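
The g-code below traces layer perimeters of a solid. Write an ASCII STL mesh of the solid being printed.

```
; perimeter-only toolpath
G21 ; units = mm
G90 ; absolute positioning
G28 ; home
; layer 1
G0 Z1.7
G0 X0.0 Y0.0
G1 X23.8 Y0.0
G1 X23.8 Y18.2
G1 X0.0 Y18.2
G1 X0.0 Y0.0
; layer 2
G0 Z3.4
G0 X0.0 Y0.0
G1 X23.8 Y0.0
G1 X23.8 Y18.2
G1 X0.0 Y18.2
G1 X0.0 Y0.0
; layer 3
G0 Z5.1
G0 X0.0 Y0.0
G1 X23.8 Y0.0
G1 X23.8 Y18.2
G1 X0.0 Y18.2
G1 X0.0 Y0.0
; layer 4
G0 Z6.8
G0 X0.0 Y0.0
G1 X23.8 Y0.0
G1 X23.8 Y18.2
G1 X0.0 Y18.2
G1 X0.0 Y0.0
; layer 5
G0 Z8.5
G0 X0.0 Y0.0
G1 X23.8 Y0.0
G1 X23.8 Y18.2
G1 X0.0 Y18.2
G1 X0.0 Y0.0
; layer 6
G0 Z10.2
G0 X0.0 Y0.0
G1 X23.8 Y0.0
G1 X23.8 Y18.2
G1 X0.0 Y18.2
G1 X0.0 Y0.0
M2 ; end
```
solid part
  facet normal 0.0000 0.0000 -1.0000
    outer loop
      vertex 23.8 18.2 0.0
      vertex 23.8 0.0 0.0
      vertex 0.0 0.0 0.0
    endloop
  endfacet
  facet normal 0.0000 0.0000 -1.0000
    outer loop
      vertex 0.0 18.2 0.0
      vertex 23.8 18.2 0.0
      vertex 0.0 0.0 0.0
    endloop
  endfacet
  facet normal 0.0000 0.0000 1.0000
    outer loop
      vertex 0.0 0.0 10.2
      vertex 23.8 0.0 10.2
      vertex 23.8 18.2 10.2
    endloop
  endfacet
  facet normal 0.0000 0.0000 1.0000
    outer loop
      vertex 0.0 0.0 10.2
      vertex 23.8 18.2 10.2
      vertex 0.0 18.2 10.2
    endloop
  endfacet
  facet normal 0.0000 -1.0000 0.0000
    outer loop
      vertex 0.0 0.0 0.0
      vertex 23.8 0.0 0.0
      vertex 23.8 0.0 10.2
    endloop
  endfacet
  facet normal 0.0000 -1.0000 0.0000
    outer loop
      vertex 0.0 0.0 0.0
      vertex 23.8 0.0 10.2
      vertex 0.0 0.0 10.2
    endloop
  endfacet
  facet normal 0.0000 1.0000 0.0000
    outer loop
      vertex 23.8 18.2 10.2
      vertex 23.8 18.2 0.0
      vertex 0.0 18.2 0.0
    endloop
  endfacet
  facet normal 0.0000 1.0000 0.0000
    outer loop
      vertex 0.0 18.2 10.2
      vertex 23.8 18.2 10.2
      vertex 0.0 18.2 0.0
    endloop
  endfacet
  facet normal -1.0000 0.0000 0.0000
    outer loop
      vertex 0.0 18.2 10.2
      vertex 0.0 18.2 0.0
      vertex 0.0 0.0 0.0
    endloop
  endfacet
  facet normal -1.0000 0.0000 0.0000
    outer loop
      vertex 0.0 0.0 10.2
      vertex 0.0 18.2 10.2
      vertex 0.0 0.0 0.0
    endloop
  endfacet
  facet normal 1.0000 0.0000 0.0000
    outer loop
      vertex 23.8 0.0 0.0
      vertex 23.8 18.2 0.0
      vertex 23.8 18.2 10.2
    endloop
  endfacet
  facet normal 1.0000 0.0000 0.0000
    outer loop
      vertex 23.8 0.0 0.0
      vertex 23.8 18.2 10.2
      vertex 23.8 0.0 10.2
    endloop
  endfacet
endsolid part

The G0 Z moves step by Δz≈1.7 mm. Every layer's G1 loop is the same polygon, so the solid is a straight extrusion of it from z=0 to z≈10.2. Closing with flat bottom and top caps and triangulating gives 12 facets — a rectangular box, roughly 23.8 × 18.2 mm footprint and 10.2 mm tall.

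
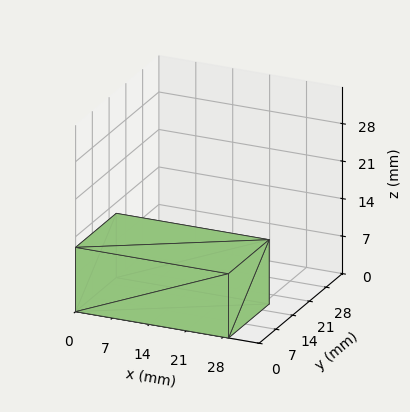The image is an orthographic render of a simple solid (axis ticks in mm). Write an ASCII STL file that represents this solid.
Reading the render: the shape is a rectangular box, roughly 29 × 17 mm footprint and 12 mm tall (dimensions read to the nearest mm from the axis ticks). For the STL, each face is triangulated and given an outward normal.

solid part
  facet normal 0.0000 0.0000 -1.0000
    outer loop
      vertex 29.0 17.0 0.0
      vertex 29.0 0.0 0.0
      vertex 0.0 0.0 0.0
    endloop
  endfacet
  facet normal 0.0000 0.0000 -1.0000
    outer loop
      vertex 0.0 17.0 0.0
      vertex 29.0 17.0 0.0
      vertex 0.0 0.0 0.0
    endloop
  endfacet
  facet normal 0.0000 0.0000 1.0000
    outer loop
      vertex 0.0 0.0 12.0
      vertex 29.0 0.0 12.0
      vertex 29.0 17.0 12.0
    endloop
  endfacet
  facet normal 0.0000 0.0000 1.0000
    outer loop
      vertex 0.0 0.0 12.0
      vertex 29.0 17.0 12.0
      vertex 0.0 17.0 12.0
    endloop
  endfacet
  facet normal 0.0000 -1.0000 0.0000
    outer loop
      vertex 0.0 0.0 0.0
      vertex 29.0 0.0 0.0
      vertex 29.0 0.0 12.0
    endloop
  endfacet
  facet normal 0.0000 -1.0000 0.0000
    outer loop
      vertex 0.0 0.0 0.0
      vertex 29.0 0.0 12.0
      vertex 0.0 0.0 12.0
    endloop
  endfacet
  facet normal 0.0000 1.0000 0.0000
    outer loop
      vertex 29.0 17.0 12.0
      vertex 29.0 17.0 0.0
      vertex 0.0 17.0 0.0
    endloop
  endfacet
  facet normal 0.0000 1.0000 0.0000
    outer loop
      vertex 0.0 17.0 12.0
      vertex 29.0 17.0 12.0
      vertex 0.0 17.0 0.0
    endloop
  endfacet
  facet normal -1.0000 0.0000 0.0000
    outer loop
      vertex 0.0 17.0 12.0
      vertex 0.0 17.0 0.0
      vertex 0.0 0.0 0.0
    endloop
  endfacet
  facet normal -1.0000 0.0000 0.0000
    outer loop
      vertex 0.0 0.0 12.0
      vertex 0.0 17.0 12.0
      vertex 0.0 0.0 0.0
    endloop
  endfacet
  facet normal 1.0000 0.0000 0.0000
    outer loop
      vertex 29.0 0.0 0.0
      vertex 29.0 17.0 0.0
      vertex 29.0 17.0 12.0
    endloop
  endfacet
  facet normal 1.0000 0.0000 0.0000
    outer loop
      vertex 29.0 0.0 0.0
      vertex 29.0 17.0 12.0
      vertex 29.0 0.0 12.0
    endloop
  endfacet
endsolid part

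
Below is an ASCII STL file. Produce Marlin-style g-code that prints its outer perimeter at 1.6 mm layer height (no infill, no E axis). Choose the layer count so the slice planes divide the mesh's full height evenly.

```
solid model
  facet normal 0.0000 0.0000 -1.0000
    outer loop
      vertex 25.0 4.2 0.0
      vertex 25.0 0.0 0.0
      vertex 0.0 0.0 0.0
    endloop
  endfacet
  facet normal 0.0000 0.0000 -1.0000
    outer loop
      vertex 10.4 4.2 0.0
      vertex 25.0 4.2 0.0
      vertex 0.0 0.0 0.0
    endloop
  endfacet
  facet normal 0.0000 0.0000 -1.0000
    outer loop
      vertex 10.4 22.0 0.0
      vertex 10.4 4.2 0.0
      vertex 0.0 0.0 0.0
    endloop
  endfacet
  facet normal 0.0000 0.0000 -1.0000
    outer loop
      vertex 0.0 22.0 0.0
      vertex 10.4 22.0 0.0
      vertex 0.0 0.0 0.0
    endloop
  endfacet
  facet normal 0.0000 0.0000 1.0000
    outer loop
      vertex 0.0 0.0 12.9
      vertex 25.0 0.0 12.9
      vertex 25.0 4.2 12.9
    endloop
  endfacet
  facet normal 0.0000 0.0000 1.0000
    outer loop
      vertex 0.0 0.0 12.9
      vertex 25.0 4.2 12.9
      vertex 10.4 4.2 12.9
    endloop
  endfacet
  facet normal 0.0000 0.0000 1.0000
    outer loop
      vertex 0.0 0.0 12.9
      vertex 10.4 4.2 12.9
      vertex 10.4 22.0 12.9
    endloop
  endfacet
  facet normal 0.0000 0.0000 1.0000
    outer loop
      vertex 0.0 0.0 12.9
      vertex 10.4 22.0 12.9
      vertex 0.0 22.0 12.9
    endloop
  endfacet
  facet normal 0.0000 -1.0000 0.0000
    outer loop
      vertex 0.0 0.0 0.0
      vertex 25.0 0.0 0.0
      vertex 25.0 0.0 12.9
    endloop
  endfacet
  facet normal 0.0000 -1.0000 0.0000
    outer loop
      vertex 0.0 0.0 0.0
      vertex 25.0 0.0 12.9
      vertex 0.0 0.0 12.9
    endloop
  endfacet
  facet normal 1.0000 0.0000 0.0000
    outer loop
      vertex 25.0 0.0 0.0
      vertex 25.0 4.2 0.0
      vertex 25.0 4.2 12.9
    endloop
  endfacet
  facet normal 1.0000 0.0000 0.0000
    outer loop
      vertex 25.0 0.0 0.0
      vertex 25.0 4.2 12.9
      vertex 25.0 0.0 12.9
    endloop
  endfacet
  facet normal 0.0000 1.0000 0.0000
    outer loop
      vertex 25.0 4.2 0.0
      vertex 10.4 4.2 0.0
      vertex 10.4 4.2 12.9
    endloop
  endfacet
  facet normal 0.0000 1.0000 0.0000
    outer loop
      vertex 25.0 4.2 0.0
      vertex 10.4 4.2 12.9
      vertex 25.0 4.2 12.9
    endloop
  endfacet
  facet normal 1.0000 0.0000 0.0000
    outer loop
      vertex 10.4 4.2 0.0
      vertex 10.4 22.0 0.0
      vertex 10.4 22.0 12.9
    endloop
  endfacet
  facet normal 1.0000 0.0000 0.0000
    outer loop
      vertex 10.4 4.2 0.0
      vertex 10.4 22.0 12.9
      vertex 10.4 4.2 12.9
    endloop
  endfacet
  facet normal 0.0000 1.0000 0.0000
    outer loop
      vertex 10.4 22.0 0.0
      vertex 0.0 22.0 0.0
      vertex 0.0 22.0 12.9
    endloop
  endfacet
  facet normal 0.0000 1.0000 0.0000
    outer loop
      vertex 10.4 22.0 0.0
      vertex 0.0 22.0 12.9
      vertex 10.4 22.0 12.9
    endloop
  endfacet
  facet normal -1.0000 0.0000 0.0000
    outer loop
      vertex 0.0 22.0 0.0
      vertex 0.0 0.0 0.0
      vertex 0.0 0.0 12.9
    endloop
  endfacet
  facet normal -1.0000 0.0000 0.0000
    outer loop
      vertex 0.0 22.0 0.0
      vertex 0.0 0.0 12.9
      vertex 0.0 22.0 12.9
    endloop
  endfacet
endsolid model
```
; perimeter-only toolpath
G21 ; units = mm
G90 ; absolute positioning
G28 ; home
; layer 1
G0 Z1.6
G0 X0.0 Y0.0
G1 X25.0 Y0.0
G1 X25.0 Y4.2
G1 X10.4 Y4.2
G1 X10.4 Y22.0
G1 X0.0 Y22.0
G1 X0.0 Y0.0
; layer 2
G0 Z3.2
G0 X0.0 Y0.0
G1 X25.0 Y0.0
G1 X25.0 Y4.2
G1 X10.4 Y4.2
G1 X10.4 Y22.0
G1 X0.0 Y22.0
G1 X0.0 Y0.0
; layer 3
G0 Z4.8
G0 X0.0 Y0.0
G1 X25.0 Y0.0
G1 X25.0 Y4.2
G1 X10.4 Y4.2
G1 X10.4 Y22.0
G1 X0.0 Y22.0
G1 X0.0 Y0.0
; layer 4
G0 Z6.5
G0 X0.0 Y0.0
G1 X25.0 Y0.0
G1 X25.0 Y4.2
G1 X10.4 Y4.2
G1 X10.4 Y22.0
G1 X0.0 Y22.0
G1 X0.0 Y0.0
; layer 5
G0 Z8.1
G0 X0.0 Y0.0
G1 X25.0 Y0.0
G1 X25.0 Y4.2
G1 X10.4 Y4.2
G1 X10.4 Y22.0
G1 X0.0 Y22.0
G1 X0.0 Y0.0
; layer 6
G0 Z9.7
G0 X0.0 Y0.0
G1 X25.0 Y0.0
G1 X25.0 Y4.2
G1 X10.4 Y4.2
G1 X10.4 Y22.0
G1 X0.0 Y22.0
G1 X0.0 Y0.0
; layer 7
G0 Z11.3
G0 X0.0 Y0.0
G1 X25.0 Y0.0
G1 X25.0 Y4.2
G1 X10.4 Y4.2
G1 X10.4 Y22.0
G1 X0.0 Y22.0
G1 X0.0 Y0.0
; layer 8
G0 Z12.9
G0 X0.0 Y0.0
G1 X25.0 Y0.0
G1 X25.0 Y4.2
G1 X10.4 Y4.2
G1 X10.4 Y22.0
G1 X0.0 Y22.0
G1 X0.0 Y0.0
M2 ; end

The solid is an L-shaped prism: outer 25 × 22 mm, arm thicknesses ≈ 4.2 mm (horizontal) and 10.4 mm (vertical), extruded 12.9 mm in z. Slicing at Δz = 1.6 mm — 8 equal slices spanning the solid's height, so layer i sits at z = i·h/8 — gives 8 non-empty perimeters. Each is a 6-segment closed polygon; G0 lifts to the layer z and rapids to the start vertex, then G1 traces the edges.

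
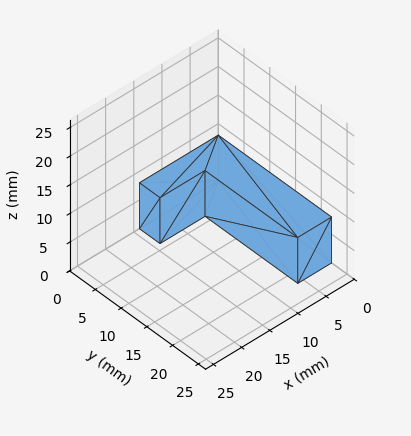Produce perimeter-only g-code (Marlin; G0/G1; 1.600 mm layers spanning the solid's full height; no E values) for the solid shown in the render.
Reading the render: the shape is an L-shaped prism: outer 14 × 22 mm, arm thicknesses ≈ 4 mm (horizontal) and 6 mm (vertical), extruded 8 mm in z (dimensions read to the nearest mm from the axis ticks). For the g-code, the solid's height is divided into equal slices at the stated Δz and each level perimeter traced with G1 moves after a G0 lift.

; perimeter-only toolpath
G21 ; units = mm
G90 ; absolute positioning
G28 ; home
; layer 1
G0 Z1.600
G0 X0.000 Y0.000
G1 X14.000 Y0.000
G1 X14.000 Y4.000
G1 X6.000 Y4.000
G1 X6.000 Y22.000
G1 X0.000 Y22.000
G1 X0.000 Y0.000
; layer 2
G0 Z3.200
G0 X0.000 Y0.000
G1 X14.000 Y0.000
G1 X14.000 Y4.000
G1 X6.000 Y4.000
G1 X6.000 Y22.000
G1 X0.000 Y22.000
G1 X0.000 Y0.000
; layer 3
G0 Z4.800
G0 X0.000 Y0.000
G1 X14.000 Y0.000
G1 X14.000 Y4.000
G1 X6.000 Y4.000
G1 X6.000 Y22.000
G1 X0.000 Y22.000
G1 X0.000 Y0.000
; layer 4
G0 Z6.400
G0 X0.000 Y0.000
G1 X14.000 Y0.000
G1 X14.000 Y4.000
G1 X6.000 Y4.000
G1 X6.000 Y22.000
G1 X0.000 Y22.000
G1 X0.000 Y0.000
; layer 5
G0 Z8.000
G0 X0.000 Y0.000
G1 X14.000 Y0.000
G1 X14.000 Y4.000
G1 X6.000 Y4.000
G1 X6.000 Y22.000
G1 X0.000 Y22.000
G1 X0.000 Y0.000
M2 ; end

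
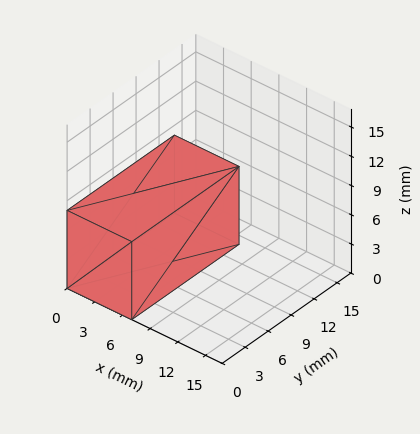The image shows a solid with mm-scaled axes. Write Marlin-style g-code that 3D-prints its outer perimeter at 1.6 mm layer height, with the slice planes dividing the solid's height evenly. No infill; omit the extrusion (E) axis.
Reading the render: the shape is a rectangular box, roughly 7 × 14 mm footprint and 8 mm tall (dimensions read to the nearest mm from the axis ticks). For the g-code, the solid's height is divided into equal slices at the stated Δz and each level perimeter traced with G1 moves after a G0 lift.

; perimeter-only toolpath
G21 ; units = mm
G90 ; absolute positioning
G28 ; home
; layer 1
G0 Z1.6
G0 X0.0 Y0.0
G1 X7.0 Y0.0
G1 X7.0 Y14.0
G1 X0.0 Y14.0
G1 X0.0 Y0.0
; layer 2
G0 Z3.2
G0 X0.0 Y0.0
G1 X7.0 Y0.0
G1 X7.0 Y14.0
G1 X0.0 Y14.0
G1 X0.0 Y0.0
; layer 3
G0 Z4.8
G0 X0.0 Y0.0
G1 X7.0 Y0.0
G1 X7.0 Y14.0
G1 X0.0 Y14.0
G1 X0.0 Y0.0
; layer 4
G0 Z6.4
G0 X0.0 Y0.0
G1 X7.0 Y0.0
G1 X7.0 Y14.0
G1 X0.0 Y14.0
G1 X0.0 Y0.0
; layer 5
G0 Z8.0
G0 X0.0 Y0.0
G1 X7.0 Y0.0
G1 X7.0 Y14.0
G1 X0.0 Y14.0
G1 X0.0 Y0.0
M2 ; end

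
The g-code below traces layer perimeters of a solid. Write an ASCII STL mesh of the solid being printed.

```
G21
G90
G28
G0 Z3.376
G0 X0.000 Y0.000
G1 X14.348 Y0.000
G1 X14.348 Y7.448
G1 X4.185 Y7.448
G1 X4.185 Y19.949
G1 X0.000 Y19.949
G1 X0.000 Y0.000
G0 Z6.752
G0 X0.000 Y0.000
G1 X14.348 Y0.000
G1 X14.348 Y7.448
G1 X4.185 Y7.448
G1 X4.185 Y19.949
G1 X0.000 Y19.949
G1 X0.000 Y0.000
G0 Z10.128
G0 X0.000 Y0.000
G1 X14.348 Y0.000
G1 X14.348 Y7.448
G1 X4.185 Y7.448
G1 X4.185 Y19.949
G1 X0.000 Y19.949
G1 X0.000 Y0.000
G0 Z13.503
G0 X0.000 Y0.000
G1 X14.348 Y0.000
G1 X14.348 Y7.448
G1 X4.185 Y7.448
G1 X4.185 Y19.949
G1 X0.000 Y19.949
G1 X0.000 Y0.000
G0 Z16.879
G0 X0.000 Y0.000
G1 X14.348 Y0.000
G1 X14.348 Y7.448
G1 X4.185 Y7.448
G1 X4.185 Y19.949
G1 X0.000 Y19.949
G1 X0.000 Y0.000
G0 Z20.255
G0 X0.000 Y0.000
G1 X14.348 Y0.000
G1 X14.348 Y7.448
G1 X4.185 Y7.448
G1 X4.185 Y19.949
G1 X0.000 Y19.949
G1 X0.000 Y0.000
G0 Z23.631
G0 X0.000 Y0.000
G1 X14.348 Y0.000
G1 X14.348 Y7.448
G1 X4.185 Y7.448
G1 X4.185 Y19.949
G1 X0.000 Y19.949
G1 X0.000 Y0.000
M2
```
solid part
  facet normal 0.0000 0.0000 -1.0000
    outer loop
      vertex 14.348 7.448 0.000
      vertex 14.348 0.000 0.000
      vertex 0.000 0.000 0.000
    endloop
  endfacet
  facet normal 0.0000 0.0000 -1.0000
    outer loop
      vertex 4.185 7.448 0.000
      vertex 14.348 7.448 0.000
      vertex 0.000 0.000 0.000
    endloop
  endfacet
  facet normal 0.0000 0.0000 -1.0000
    outer loop
      vertex 4.185 19.949 0.000
      vertex 4.185 7.448 0.000
      vertex 0.000 0.000 0.000
    endloop
  endfacet
  facet normal 0.0000 0.0000 -1.0000
    outer loop
      vertex 0.000 19.949 0.000
      vertex 4.185 19.949 0.000
      vertex 0.000 0.000 0.000
    endloop
  endfacet
  facet normal 0.0000 0.0000 1.0000
    outer loop
      vertex 0.000 0.000 23.631
      vertex 14.348 0.000 23.631
      vertex 14.348 7.448 23.631
    endloop
  endfacet
  facet normal 0.0000 0.0000 1.0000
    outer loop
      vertex 0.000 0.000 23.631
      vertex 14.348 7.448 23.631
      vertex 4.185 7.448 23.631
    endloop
  endfacet
  facet normal 0.0000 0.0000 1.0000
    outer loop
      vertex 0.000 0.000 23.631
      vertex 4.185 7.448 23.631
      vertex 4.185 19.949 23.631
    endloop
  endfacet
  facet normal 0.0000 0.0000 1.0000
    outer loop
      vertex 0.000 0.000 23.631
      vertex 4.185 19.949 23.631
      vertex 0.000 19.949 23.631
    endloop
  endfacet
  facet normal 0.0000 -1.0000 0.0000
    outer loop
      vertex 0.000 0.000 0.000
      vertex 14.348 0.000 0.000
      vertex 14.348 0.000 23.631
    endloop
  endfacet
  facet normal 0.0000 -1.0000 0.0000
    outer loop
      vertex 0.000 0.000 0.000
      vertex 14.348 0.000 23.631
      vertex 0.000 0.000 23.631
    endloop
  endfacet
  facet normal 1.0000 0.0000 0.0000
    outer loop
      vertex 14.348 0.000 0.000
      vertex 14.348 7.448 0.000
      vertex 14.348 7.448 23.631
    endloop
  endfacet
  facet normal 1.0000 0.0000 0.0000
    outer loop
      vertex 14.348 0.000 0.000
      vertex 14.348 7.448 23.631
      vertex 14.348 0.000 23.631
    endloop
  endfacet
  facet normal 0.0000 1.0000 0.0000
    outer loop
      vertex 14.348 7.448 0.000
      vertex 4.185 7.448 0.000
      vertex 4.185 7.448 23.631
    endloop
  endfacet
  facet normal 0.0000 1.0000 0.0000
    outer loop
      vertex 14.348 7.448 0.000
      vertex 4.185 7.448 23.631
      vertex 14.348 7.448 23.631
    endloop
  endfacet
  facet normal 1.0000 0.0000 0.0000
    outer loop
      vertex 4.185 7.448 0.000
      vertex 4.185 19.949 0.000
      vertex 4.185 19.949 23.631
    endloop
  endfacet
  facet normal 1.0000 0.0000 0.0000
    outer loop
      vertex 4.185 7.448 0.000
      vertex 4.185 19.949 23.631
      vertex 4.185 7.448 23.631
    endloop
  endfacet
  facet normal 0.0000 1.0000 0.0000
    outer loop
      vertex 4.185 19.949 0.000
      vertex 0.000 19.949 0.000
      vertex 0.000 19.949 23.631
    endloop
  endfacet
  facet normal 0.0000 1.0000 0.0000
    outer loop
      vertex 4.185 19.949 0.000
      vertex 0.000 19.949 23.631
      vertex 4.185 19.949 23.631
    endloop
  endfacet
  facet normal -1.0000 0.0000 0.0000
    outer loop
      vertex 0.000 19.949 0.000
      vertex 0.000 0.000 0.000
      vertex 0.000 0.000 23.631
    endloop
  endfacet
  facet normal -1.0000 0.0000 0.0000
    outer loop
      vertex 0.000 19.949 0.000
      vertex 0.000 0.000 23.631
      vertex 0.000 19.949 23.631
    endloop
  endfacet
endsolid part

The G0 Z moves step by Δz≈3.376 mm. Every layer's G1 loop is the same polygon, so the solid is a straight extrusion of it from z=0 to z≈23.6. Closing with flat bottom and top caps and triangulating gives 20 facets — an L-shaped prism: outer 14.3 × 19.9 mm, arm thicknesses ≈ 7.45 mm (horizontal) and 4.18 mm (vertical), extruded 23.6 mm in z.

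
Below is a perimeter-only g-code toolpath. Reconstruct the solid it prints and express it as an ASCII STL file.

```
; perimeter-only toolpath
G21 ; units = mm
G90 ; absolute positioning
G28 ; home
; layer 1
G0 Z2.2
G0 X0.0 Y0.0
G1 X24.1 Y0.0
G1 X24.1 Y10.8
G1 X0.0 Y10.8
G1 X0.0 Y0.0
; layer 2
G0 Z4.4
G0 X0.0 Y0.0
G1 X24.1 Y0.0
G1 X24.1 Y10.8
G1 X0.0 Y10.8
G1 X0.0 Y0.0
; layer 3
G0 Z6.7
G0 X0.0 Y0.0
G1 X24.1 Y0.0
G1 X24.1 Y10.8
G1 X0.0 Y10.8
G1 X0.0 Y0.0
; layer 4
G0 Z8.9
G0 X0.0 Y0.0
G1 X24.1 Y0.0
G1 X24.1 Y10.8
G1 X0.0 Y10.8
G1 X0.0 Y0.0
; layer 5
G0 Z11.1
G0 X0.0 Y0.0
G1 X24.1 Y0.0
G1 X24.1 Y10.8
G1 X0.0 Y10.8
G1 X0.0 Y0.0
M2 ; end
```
solid part
  facet normal 0.0000 0.0000 -1.0000
    outer loop
      vertex 24.1 10.8 0.0
      vertex 24.1 0.0 0.0
      vertex 0.0 0.0 0.0
    endloop
  endfacet
  facet normal 0.0000 0.0000 -1.0000
    outer loop
      vertex 0.0 10.8 0.0
      vertex 24.1 10.8 0.0
      vertex 0.0 0.0 0.0
    endloop
  endfacet
  facet normal 0.0000 0.0000 1.0000
    outer loop
      vertex 0.0 0.0 11.1
      vertex 24.1 0.0 11.1
      vertex 24.1 10.8 11.1
    endloop
  endfacet
  facet normal 0.0000 0.0000 1.0000
    outer loop
      vertex 0.0 0.0 11.1
      vertex 24.1 10.8 11.1
      vertex 0.0 10.8 11.1
    endloop
  endfacet
  facet normal 0.0000 -1.0000 0.0000
    outer loop
      vertex 0.0 0.0 0.0
      vertex 24.1 0.0 0.0
      vertex 24.1 0.0 11.1
    endloop
  endfacet
  facet normal 0.0000 -1.0000 0.0000
    outer loop
      vertex 0.0 0.0 0.0
      vertex 24.1 0.0 11.1
      vertex 0.0 0.0 11.1
    endloop
  endfacet
  facet normal 0.0000 1.0000 0.0000
    outer loop
      vertex 24.1 10.8 11.1
      vertex 24.1 10.8 0.0
      vertex 0.0 10.8 0.0
    endloop
  endfacet
  facet normal 0.0000 1.0000 0.0000
    outer loop
      vertex 0.0 10.8 11.1
      vertex 24.1 10.8 11.1
      vertex 0.0 10.8 0.0
    endloop
  endfacet
  facet normal -1.0000 0.0000 0.0000
    outer loop
      vertex 0.0 10.8 11.1
      vertex 0.0 10.8 0.0
      vertex 0.0 0.0 0.0
    endloop
  endfacet
  facet normal -1.0000 0.0000 0.0000
    outer loop
      vertex 0.0 0.0 11.1
      vertex 0.0 10.8 11.1
      vertex 0.0 0.0 0.0
    endloop
  endfacet
  facet normal 1.0000 0.0000 0.0000
    outer loop
      vertex 24.1 0.0 0.0
      vertex 24.1 10.8 0.0
      vertex 24.1 10.8 11.1
    endloop
  endfacet
  facet normal 1.0000 0.0000 0.0000
    outer loop
      vertex 24.1 0.0 0.0
      vertex 24.1 10.8 11.1
      vertex 24.1 0.0 11.1
    endloop
  endfacet
endsolid part

The G0 Z moves step by Δz≈2.2 mm. Every layer's G1 loop is the same polygon, so the solid is a straight extrusion of it from z=0 to z≈11.1. Closing with flat bottom and top caps and triangulating gives 12 facets — a rectangular box, roughly 24.1 × 10.8 mm footprint and 11.1 mm tall.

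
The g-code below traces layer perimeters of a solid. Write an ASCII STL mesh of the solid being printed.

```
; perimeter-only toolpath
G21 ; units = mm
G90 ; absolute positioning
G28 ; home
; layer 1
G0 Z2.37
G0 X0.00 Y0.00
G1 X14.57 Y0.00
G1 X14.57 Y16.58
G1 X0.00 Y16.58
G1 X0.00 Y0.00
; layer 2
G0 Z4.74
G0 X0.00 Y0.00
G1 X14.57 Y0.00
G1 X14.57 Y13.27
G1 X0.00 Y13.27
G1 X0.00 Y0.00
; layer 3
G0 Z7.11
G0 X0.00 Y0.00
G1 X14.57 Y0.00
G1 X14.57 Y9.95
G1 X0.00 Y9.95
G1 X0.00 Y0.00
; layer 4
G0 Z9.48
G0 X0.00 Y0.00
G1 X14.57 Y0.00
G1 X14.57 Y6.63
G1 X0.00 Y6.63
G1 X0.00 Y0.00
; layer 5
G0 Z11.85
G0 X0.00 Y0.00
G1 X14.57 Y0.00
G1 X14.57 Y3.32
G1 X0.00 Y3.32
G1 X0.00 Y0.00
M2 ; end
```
solid part
  facet normal 0.0000 0.0000 -1.0000
    outer loop
      vertex 14.57 19.90 0.00
      vertex 14.57 0.00 0.00
      vertex 0.00 0.00 0.00
    endloop
  endfacet
  facet normal 0.0000 0.0000 -1.0000
    outer loop
      vertex 0.00 19.90 0.00
      vertex 14.57 19.90 0.00
      vertex 0.00 0.00 0.00
    endloop
  endfacet
  facet normal 0.0000 -1.0000 0.0000
    outer loop
      vertex 0.00 0.00 0.00
      vertex 14.57 0.00 0.00
      vertex 14.57 0.00 14.22
    endloop
  endfacet
  facet normal 0.0000 -1.0000 0.0000
    outer loop
      vertex 0.00 0.00 0.00
      vertex 14.57 0.00 14.22
      vertex 0.00 0.00 14.22
    endloop
  endfacet
  facet normal 0.0000 0.5814 0.8136
    outer loop
      vertex 0.00 0.00 14.22
      vertex 14.57 0.00 14.22
      vertex 14.57 19.90 0.00
    endloop
  endfacet
  facet normal 0.0000 0.5814 0.8136
    outer loop
      vertex 0.00 0.00 14.22
      vertex 14.57 19.90 0.00
      vertex 0.00 19.90 0.00
    endloop
  endfacet
  facet normal -1.0000 0.0000 0.0000
    outer loop
      vertex 0.00 0.00 14.22
      vertex 0.00 19.90 0.00
      vertex 0.00 0.00 0.00
    endloop
  endfacet
  facet normal 1.0000 0.0000 0.0000
    outer loop
      vertex 14.57 0.00 0.00
      vertex 14.57 19.90 0.00
      vertex 14.57 0.00 14.22
    endloop
  endfacet
endsolid part

The G0 Z moves step by Δz≈2.37 mm. The G1 loops shrink linearly with z, so the solid tapers from its base footprint up to z≈14.2. Closing with a flat bottom cap and the tapered top and triangulating gives 8 facets — a wedge (ramp): 14.6 × 19.9 mm base, rising to 14.2 mm along the y=0 edge and sloping linearly to z=0 at y=19.9.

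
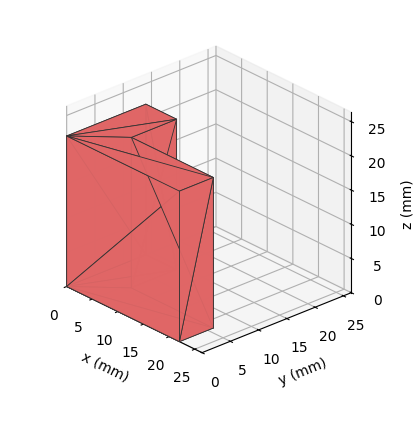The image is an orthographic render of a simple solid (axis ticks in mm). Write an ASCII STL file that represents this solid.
Reading the render: the shape is an L-shaped prism: outer 22 × 14 mm, arm thicknesses ≈ 6 mm (horizontal) and 6 mm (vertical), extruded 22 mm in z (dimensions read to the nearest mm from the axis ticks). For the STL, each face is triangulated and given an outward normal.

solid part
  facet normal 0.0000 0.0000 -1.0000
    outer loop
      vertex 22.00 6.00 0.00
      vertex 22.00 0.00 0.00
      vertex 0.00 0.00 0.00
    endloop
  endfacet
  facet normal 0.0000 0.0000 -1.0000
    outer loop
      vertex 6.00 6.00 0.00
      vertex 22.00 6.00 0.00
      vertex 0.00 0.00 0.00
    endloop
  endfacet
  facet normal 0.0000 0.0000 -1.0000
    outer loop
      vertex 6.00 14.00 0.00
      vertex 6.00 6.00 0.00
      vertex 0.00 0.00 0.00
    endloop
  endfacet
  facet normal 0.0000 0.0000 -1.0000
    outer loop
      vertex 0.00 14.00 0.00
      vertex 6.00 14.00 0.00
      vertex 0.00 0.00 0.00
    endloop
  endfacet
  facet normal 0.0000 0.0000 1.0000
    outer loop
      vertex 0.00 0.00 22.00
      vertex 22.00 0.00 22.00
      vertex 22.00 6.00 22.00
    endloop
  endfacet
  facet normal 0.0000 0.0000 1.0000
    outer loop
      vertex 0.00 0.00 22.00
      vertex 22.00 6.00 22.00
      vertex 6.00 6.00 22.00
    endloop
  endfacet
  facet normal 0.0000 0.0000 1.0000
    outer loop
      vertex 0.00 0.00 22.00
      vertex 6.00 6.00 22.00
      vertex 6.00 14.00 22.00
    endloop
  endfacet
  facet normal 0.0000 0.0000 1.0000
    outer loop
      vertex 0.00 0.00 22.00
      vertex 6.00 14.00 22.00
      vertex 0.00 14.00 22.00
    endloop
  endfacet
  facet normal 0.0000 -1.0000 0.0000
    outer loop
      vertex 0.00 0.00 0.00
      vertex 22.00 0.00 0.00
      vertex 22.00 0.00 22.00
    endloop
  endfacet
  facet normal 0.0000 -1.0000 0.0000
    outer loop
      vertex 0.00 0.00 0.00
      vertex 22.00 0.00 22.00
      vertex 0.00 0.00 22.00
    endloop
  endfacet
  facet normal 1.0000 0.0000 0.0000
    outer loop
      vertex 22.00 0.00 0.00
      vertex 22.00 6.00 0.00
      vertex 22.00 6.00 22.00
    endloop
  endfacet
  facet normal 1.0000 0.0000 0.0000
    outer loop
      vertex 22.00 0.00 0.00
      vertex 22.00 6.00 22.00
      vertex 22.00 0.00 22.00
    endloop
  endfacet
  facet normal 0.0000 1.0000 0.0000
    outer loop
      vertex 22.00 6.00 0.00
      vertex 6.00 6.00 0.00
      vertex 6.00 6.00 22.00
    endloop
  endfacet
  facet normal 0.0000 1.0000 0.0000
    outer loop
      vertex 22.00 6.00 0.00
      vertex 6.00 6.00 22.00
      vertex 22.00 6.00 22.00
    endloop
  endfacet
  facet normal 1.0000 0.0000 0.0000
    outer loop
      vertex 6.00 6.00 0.00
      vertex 6.00 14.00 0.00
      vertex 6.00 14.00 22.00
    endloop
  endfacet
  facet normal 1.0000 0.0000 0.0000
    outer loop
      vertex 6.00 6.00 0.00
      vertex 6.00 14.00 22.00
      vertex 6.00 6.00 22.00
    endloop
  endfacet
  facet normal 0.0000 1.0000 0.0000
    outer loop
      vertex 6.00 14.00 0.00
      vertex 0.00 14.00 0.00
      vertex 0.00 14.00 22.00
    endloop
  endfacet
  facet normal 0.0000 1.0000 0.0000
    outer loop
      vertex 6.00 14.00 0.00
      vertex 0.00 14.00 22.00
      vertex 6.00 14.00 22.00
    endloop
  endfacet
  facet normal -1.0000 0.0000 0.0000
    outer loop
      vertex 0.00 14.00 0.00
      vertex 0.00 0.00 0.00
      vertex 0.00 0.00 22.00
    endloop
  endfacet
  facet normal -1.0000 0.0000 0.0000
    outer loop
      vertex 0.00 14.00 0.00
      vertex 0.00 0.00 22.00
      vertex 0.00 14.00 22.00
    endloop
  endfacet
endsolid part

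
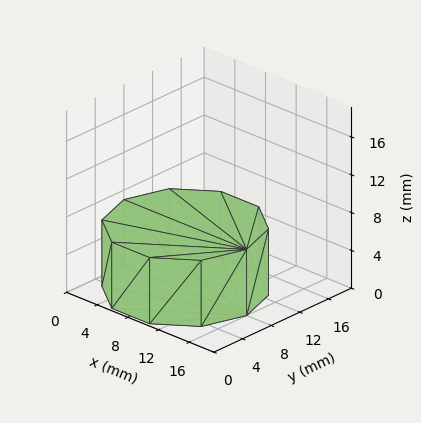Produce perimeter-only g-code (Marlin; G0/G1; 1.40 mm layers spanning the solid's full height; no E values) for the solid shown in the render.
Reading the render: the shape is a regular 10-sided prism (a cylinder approximated with 10 flat sides), circumscribed radius ≈ 8 mm, height ≈ 7 mm (dimensions read to the nearest mm from the axis ticks). For the g-code, the solid's height is divided into equal slices at the stated Δz and each level perimeter traced with G1 moves after a G0 lift.

; perimeter-only toolpath
G21 ; units = mm
G90 ; absolute positioning
G28 ; home
; layer 1
G0 Z1.40
G0 X16.00 Y8.00
G1 X14.47 Y12.70
G1 X10.47 Y15.61
G1 X5.53 Y15.61
G1 X1.53 Y12.70
G1 X0.00 Y8.00
G1 X1.53 Y3.30
G1 X5.53 Y0.39
G1 X10.47 Y0.39
G1 X14.47 Y3.30
G1 X16.00 Y8.00
; layer 2
G0 Z2.80
G0 X16.00 Y8.00
G1 X14.47 Y12.70
G1 X10.47 Y15.61
G1 X5.53 Y15.61
G1 X1.53 Y12.70
G1 X0.00 Y8.00
G1 X1.53 Y3.30
G1 X5.53 Y0.39
G1 X10.47 Y0.39
G1 X14.47 Y3.30
G1 X16.00 Y8.00
; layer 3
G0 Z4.20
G0 X16.00 Y8.00
G1 X14.47 Y12.70
G1 X10.47 Y15.61
G1 X5.53 Y15.61
G1 X1.53 Y12.70
G1 X0.00 Y8.00
G1 X1.53 Y3.30
G1 X5.53 Y0.39
G1 X10.47 Y0.39
G1 X14.47 Y3.30
G1 X16.00 Y8.00
; layer 4
G0 Z5.60
G0 X16.00 Y8.00
G1 X14.47 Y12.70
G1 X10.47 Y15.61
G1 X5.53 Y15.61
G1 X1.53 Y12.70
G1 X0.00 Y8.00
G1 X1.53 Y3.30
G1 X5.53 Y0.39
G1 X10.47 Y0.39
G1 X14.47 Y3.30
G1 X16.00 Y8.00
; layer 5
G0 Z7.00
G0 X16.00 Y8.00
G1 X14.47 Y12.70
G1 X10.47 Y15.61
G1 X5.53 Y15.61
G1 X1.53 Y12.70
G1 X0.00 Y8.00
G1 X1.53 Y3.30
G1 X5.53 Y0.39
G1 X10.47 Y0.39
G1 X14.47 Y3.30
G1 X16.00 Y8.00
M2 ; end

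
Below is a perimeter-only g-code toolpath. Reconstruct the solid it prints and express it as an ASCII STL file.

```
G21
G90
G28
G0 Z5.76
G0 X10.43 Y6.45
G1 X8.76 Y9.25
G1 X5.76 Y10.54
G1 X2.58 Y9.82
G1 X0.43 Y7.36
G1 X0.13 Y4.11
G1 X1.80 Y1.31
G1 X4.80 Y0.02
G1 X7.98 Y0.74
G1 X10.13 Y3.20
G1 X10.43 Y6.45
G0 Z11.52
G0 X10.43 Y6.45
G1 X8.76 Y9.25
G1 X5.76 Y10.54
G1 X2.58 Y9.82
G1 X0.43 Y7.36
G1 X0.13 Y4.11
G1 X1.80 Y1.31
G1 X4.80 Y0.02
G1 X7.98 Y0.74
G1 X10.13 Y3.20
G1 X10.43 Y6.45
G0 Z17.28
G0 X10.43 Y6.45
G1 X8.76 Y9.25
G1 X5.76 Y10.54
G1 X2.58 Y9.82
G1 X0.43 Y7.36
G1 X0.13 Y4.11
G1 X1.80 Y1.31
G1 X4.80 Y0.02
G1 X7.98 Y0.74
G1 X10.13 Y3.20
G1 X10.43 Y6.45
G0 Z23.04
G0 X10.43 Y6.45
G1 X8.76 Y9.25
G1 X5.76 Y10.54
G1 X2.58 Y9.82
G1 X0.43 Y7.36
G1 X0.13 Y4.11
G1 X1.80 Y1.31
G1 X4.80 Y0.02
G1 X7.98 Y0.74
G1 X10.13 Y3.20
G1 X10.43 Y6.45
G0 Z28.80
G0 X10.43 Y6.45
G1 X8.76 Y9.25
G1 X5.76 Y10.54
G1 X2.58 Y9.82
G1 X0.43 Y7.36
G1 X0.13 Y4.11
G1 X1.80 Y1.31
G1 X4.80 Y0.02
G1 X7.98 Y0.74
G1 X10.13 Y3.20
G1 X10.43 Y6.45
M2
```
solid part
  facet normal 0.0000 0.0000 -1.0000
    outer loop
      vertex 5.76 10.54 0.00
      vertex 8.76 9.25 0.00
      vertex 10.43 6.45 0.00
    endloop
  endfacet
  facet normal 0.0000 0.0000 -1.0000
    outer loop
      vertex 2.58 9.82 0.00
      vertex 5.76 10.54 0.00
      vertex 10.43 6.45 0.00
    endloop
  endfacet
  facet normal 0.0000 0.0000 -1.0000
    outer loop
      vertex 0.43 7.36 0.00
      vertex 2.58 9.82 0.00
      vertex 10.43 6.45 0.00
    endloop
  endfacet
  facet normal 0.0000 0.0000 -1.0000
    outer loop
      vertex 0.13 4.11 0.00
      vertex 0.43 7.36 0.00
      vertex 10.43 6.45 0.00
    endloop
  endfacet
  facet normal 0.0000 0.0000 -1.0000
    outer loop
      vertex 1.80 1.31 0.00
      vertex 0.13 4.11 0.00
      vertex 10.43 6.45 0.00
    endloop
  endfacet
  facet normal 0.0000 0.0000 -1.0000
    outer loop
      vertex 4.80 0.02 0.00
      vertex 1.80 1.31 0.00
      vertex 10.43 6.45 0.00
    endloop
  endfacet
  facet normal 0.0000 0.0000 -1.0000
    outer loop
      vertex 7.98 0.74 0.00
      vertex 4.80 0.02 0.00
      vertex 10.43 6.45 0.00
    endloop
  endfacet
  facet normal 0.0000 0.0000 -1.0000
    outer loop
      vertex 10.13 3.20 0.00
      vertex 7.98 0.74 0.00
      vertex 10.43 6.45 0.00
    endloop
  endfacet
  facet normal 0.0000 0.0000 1.0000
    outer loop
      vertex 10.43 6.45 28.80
      vertex 8.76 9.25 28.80
      vertex 5.76 10.54 28.80
    endloop
  endfacet
  facet normal 0.0000 0.0000 1.0000
    outer loop
      vertex 10.43 6.45 28.80
      vertex 5.76 10.54 28.80
      vertex 2.58 9.82 28.80
    endloop
  endfacet
  facet normal 0.0000 0.0000 1.0000
    outer loop
      vertex 10.43 6.45 28.80
      vertex 2.58 9.82 28.80
      vertex 0.43 7.36 28.80
    endloop
  endfacet
  facet normal 0.0000 0.0000 1.0000
    outer loop
      vertex 10.43 6.45 28.80
      vertex 0.43 7.36 28.80
      vertex 0.13 4.11 28.80
    endloop
  endfacet
  facet normal 0.0000 0.0000 1.0000
    outer loop
      vertex 10.43 6.45 28.80
      vertex 0.13 4.11 28.80
      vertex 1.80 1.31 28.80
    endloop
  endfacet
  facet normal 0.0000 0.0000 1.0000
    outer loop
      vertex 10.43 6.45 28.80
      vertex 1.80 1.31 28.80
      vertex 4.80 0.02 28.80
    endloop
  endfacet
  facet normal 0.0000 0.0000 1.0000
    outer loop
      vertex 10.43 6.45 28.80
      vertex 4.80 0.02 28.80
      vertex 7.98 0.74 28.80
    endloop
  endfacet
  facet normal 0.0000 0.0000 1.0000
    outer loop
      vertex 10.43 6.45 28.80
      vertex 7.98 0.74 28.80
      vertex 10.13 3.20 28.80
    endloop
  endfacet
  facet normal 0.8588 0.5122 0.0000
    outer loop
      vertex 10.43 6.45 0.00
      vertex 8.76 9.25 0.00
      vertex 8.76 9.25 28.80
    endloop
  endfacet
  facet normal 0.8588 0.5122 0.0000
    outer loop
      vertex 10.43 6.45 0.00
      vertex 8.76 9.25 28.80
      vertex 10.43 6.45 28.80
    endloop
  endfacet
  facet normal 0.3950 0.9187 0.0000
    outer loop
      vertex 8.76 9.25 0.00
      vertex 5.76 10.54 0.00
      vertex 5.76 10.54 28.80
    endloop
  endfacet
  facet normal 0.3950 0.9187 0.0000
    outer loop
      vertex 8.76 9.25 0.00
      vertex 5.76 10.54 28.80
      vertex 8.76 9.25 28.80
    endloop
  endfacet
  facet normal -0.2208 0.9753 0.0000
    outer loop
      vertex 5.76 10.54 0.00
      vertex 2.58 9.82 0.00
      vertex 2.58 9.82 28.80
    endloop
  endfacet
  facet normal -0.2208 0.9753 0.0000
    outer loop
      vertex 5.76 10.54 0.00
      vertex 2.58 9.82 28.80
      vertex 5.76 10.54 28.80
    endloop
  endfacet
  facet normal -0.7530 0.6581 0.0000
    outer loop
      vertex 2.58 9.82 0.00
      vertex 0.43 7.36 0.00
      vertex 0.43 7.36 28.80
    endloop
  endfacet
  facet normal -0.7530 0.6581 0.0000
    outer loop
      vertex 2.58 9.82 0.00
      vertex 0.43 7.36 28.80
      vertex 2.58 9.82 28.80
    endloop
  endfacet
  facet normal -0.9958 0.0919 0.0000
    outer loop
      vertex 0.43 7.36 0.00
      vertex 0.13 4.11 0.00
      vertex 0.13 4.11 28.80
    endloop
  endfacet
  facet normal -0.9958 0.0919 0.0000
    outer loop
      vertex 0.43 7.36 0.00
      vertex 0.13 4.11 28.80
      vertex 0.43 7.36 28.80
    endloop
  endfacet
  facet normal -0.8588 -0.5122 0.0000
    outer loop
      vertex 0.13 4.11 0.00
      vertex 1.80 1.31 0.00
      vertex 1.80 1.31 28.80
    endloop
  endfacet
  facet normal -0.8588 -0.5122 0.0000
    outer loop
      vertex 0.13 4.11 0.00
      vertex 1.80 1.31 28.80
      vertex 0.13 4.11 28.80
    endloop
  endfacet
  facet normal -0.3950 -0.9187 0.0000
    outer loop
      vertex 1.80 1.31 0.00
      vertex 4.80 0.02 0.00
      vertex 4.80 0.02 28.80
    endloop
  endfacet
  facet normal -0.3950 -0.9187 0.0000
    outer loop
      vertex 1.80 1.31 0.00
      vertex 4.80 0.02 28.80
      vertex 1.80 1.31 28.80
    endloop
  endfacet
  facet normal 0.2208 -0.9753 0.0000
    outer loop
      vertex 4.80 0.02 0.00
      vertex 7.98 0.74 0.00
      vertex 7.98 0.74 28.80
    endloop
  endfacet
  facet normal 0.2208 -0.9753 0.0000
    outer loop
      vertex 4.80 0.02 0.00
      vertex 7.98 0.74 28.80
      vertex 4.80 0.02 28.80
    endloop
  endfacet
  facet normal 0.7530 -0.6581 0.0000
    outer loop
      vertex 7.98 0.74 0.00
      vertex 10.13 3.20 0.00
      vertex 10.13 3.20 28.80
    endloop
  endfacet
  facet normal 0.7530 -0.6581 0.0000
    outer loop
      vertex 7.98 0.74 0.00
      vertex 10.13 3.20 28.80
      vertex 7.98 0.74 28.80
    endloop
  endfacet
  facet normal 0.9958 -0.0919 0.0000
    outer loop
      vertex 10.13 3.20 0.00
      vertex 10.43 6.45 0.00
      vertex 10.43 6.45 28.80
    endloop
  endfacet
  facet normal 0.9958 -0.0919 0.0000
    outer loop
      vertex 10.13 3.20 0.00
      vertex 10.43 6.45 28.80
      vertex 10.13 3.20 28.80
    endloop
  endfacet
endsolid part

The G0 Z moves step by Δz≈5.76 mm. Every layer's G1 loop is the same polygon, so the solid is a straight extrusion of it from z=0 to z≈28.8. Closing with flat bottom and top caps and triangulating gives 36 facets — a regular 10-sided prism (a cylinder approximated with 10 flat sides), circumscribed radius ≈ 5.28 mm, height ≈ 28.8 mm.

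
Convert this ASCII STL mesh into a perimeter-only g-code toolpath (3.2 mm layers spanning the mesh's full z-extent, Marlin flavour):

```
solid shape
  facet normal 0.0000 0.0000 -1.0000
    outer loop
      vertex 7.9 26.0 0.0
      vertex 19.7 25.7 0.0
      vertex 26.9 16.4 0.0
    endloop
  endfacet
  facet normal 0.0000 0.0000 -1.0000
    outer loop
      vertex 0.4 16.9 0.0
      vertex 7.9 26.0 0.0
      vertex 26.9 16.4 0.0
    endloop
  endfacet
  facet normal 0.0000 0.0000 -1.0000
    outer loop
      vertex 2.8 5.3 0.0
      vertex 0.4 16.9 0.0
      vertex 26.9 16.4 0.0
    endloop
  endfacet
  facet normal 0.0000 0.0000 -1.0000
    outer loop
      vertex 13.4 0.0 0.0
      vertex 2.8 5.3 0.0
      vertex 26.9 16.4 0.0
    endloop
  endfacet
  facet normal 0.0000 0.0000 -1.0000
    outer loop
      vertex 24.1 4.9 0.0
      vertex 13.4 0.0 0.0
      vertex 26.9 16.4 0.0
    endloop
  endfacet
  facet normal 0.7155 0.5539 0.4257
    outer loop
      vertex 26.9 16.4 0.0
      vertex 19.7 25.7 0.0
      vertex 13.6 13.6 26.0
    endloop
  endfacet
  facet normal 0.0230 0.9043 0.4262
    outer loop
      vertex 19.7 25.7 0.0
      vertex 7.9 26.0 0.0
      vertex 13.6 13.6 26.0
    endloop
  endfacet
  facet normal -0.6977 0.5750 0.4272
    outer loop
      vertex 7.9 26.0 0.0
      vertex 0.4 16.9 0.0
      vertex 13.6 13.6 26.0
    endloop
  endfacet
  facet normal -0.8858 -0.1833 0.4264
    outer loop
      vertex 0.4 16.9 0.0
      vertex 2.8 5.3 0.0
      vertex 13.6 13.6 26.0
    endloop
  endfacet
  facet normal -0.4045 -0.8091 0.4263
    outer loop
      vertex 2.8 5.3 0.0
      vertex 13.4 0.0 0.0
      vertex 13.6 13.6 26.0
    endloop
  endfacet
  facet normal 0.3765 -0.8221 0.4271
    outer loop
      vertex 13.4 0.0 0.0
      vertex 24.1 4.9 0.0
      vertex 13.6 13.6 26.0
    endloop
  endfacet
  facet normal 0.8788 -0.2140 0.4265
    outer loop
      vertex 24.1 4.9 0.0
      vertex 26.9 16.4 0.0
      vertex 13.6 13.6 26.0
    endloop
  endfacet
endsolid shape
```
; perimeter-only toolpath
G21 ; units = mm
G90 ; absolute positioning
G28 ; home
; layer 1
G0 Z3.2
G0 X25.2 Y16.0
G1 X18.9 Y24.2
G1 X8.6 Y24.4
G1 X2.0 Y16.5
G1 X4.1 Y6.3
G1 X13.4 Y1.7
G1 X22.8 Y6.0
G1 X25.2 Y16.0
; layer 2
G0 Z6.5
G0 X23.6 Y15.7
G1 X18.2 Y22.7
G1 X9.3 Y22.9
G1 X3.7 Y16.1
G1 X5.5 Y7.4
G1 X13.5 Y3.4
G1 X21.5 Y7.1
G1 X23.6 Y15.7
; layer 3
G0 Z9.8
G0 X21.9 Y15.3
G1 X17.4 Y21.2
G1 X10.0 Y21.4
G1 X5.3 Y15.7
G1 X6.8 Y8.4
G1 X13.5 Y5.1
G1 X20.2 Y8.2
G1 X21.9 Y15.3
; layer 4
G0 Z13.0
G0 X20.2 Y15.0
G1 X16.6 Y19.6
G1 X10.8 Y19.8
G1 X7.0 Y15.2
G1 X8.2 Y9.4
G1 X13.5 Y6.8
G1 X18.9 Y9.2
G1 X20.2 Y15.0
; layer 5
G0 Z16.2
G0 X18.6 Y14.6
G1 X15.9 Y18.1
G1 X11.5 Y18.2
G1 X8.7 Y14.8
G1 X9.6 Y10.5
G1 X13.5 Y8.5
G1 X17.5 Y10.3
G1 X18.6 Y14.6
; layer 6
G0 Z19.5
G0 X16.9 Y14.3
G1 X15.1 Y16.6
G1 X12.2 Y16.7
G1 X10.3 Y14.4
G1 X10.9 Y11.5
G1 X13.5 Y10.2
G1 X16.2 Y11.4
G1 X16.9 Y14.3
; layer 7
G0 Z22.8
G0 X15.3 Y13.9
G1 X14.4 Y15.1
G1 X12.9 Y15.2
G1 X12.0 Y14.0
G1 X12.2 Y12.6
G1 X13.6 Y11.9
G1 X14.9 Y12.5
G1 X15.3 Y13.9
M2 ; end

The solid is a regular 7-sided pyramid, base circumscribed radius ≈ 13.6 mm, apex at z ≈ 26 mm. Slicing at Δz = 3.2 mm — 8 equal slices spanning the solid's height, so layer i sits at z = i·h/8 — gives 7 non-empty perimeters. Each is a 7-segment closed polygon; G0 lifts to the layer z and rapids to the start vertex, then G1 traces the edges. The cross-section shrinks linearly with z (the slice at the apex is degenerate and omitted).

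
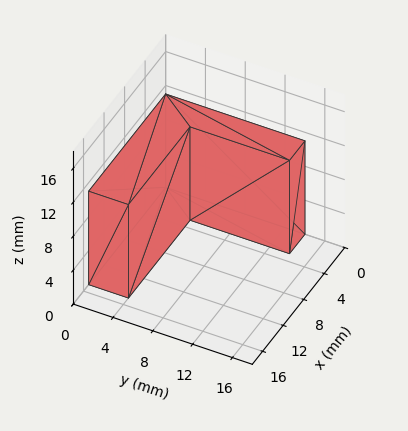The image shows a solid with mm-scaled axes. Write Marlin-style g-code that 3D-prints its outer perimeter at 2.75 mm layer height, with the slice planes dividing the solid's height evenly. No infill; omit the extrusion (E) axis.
Reading the render: the shape is an L-shaped prism: outer 15 × 14 mm, arm thicknesses ≈ 4 mm (horizontal) and 3 mm (vertical), extruded 11 mm in z (dimensions read to the nearest mm from the axis ticks). For the g-code, the solid's height is divided into equal slices at the stated Δz and each level perimeter traced with G1 moves after a G0 lift.

; perimeter-only toolpath
G21 ; units = mm
G90 ; absolute positioning
G28 ; home
; layer 1
G0 Z2.75
G0 X0.00 Y0.00
G1 X15.00 Y0.00
G1 X15.00 Y4.00
G1 X3.00 Y4.00
G1 X3.00 Y14.00
G1 X0.00 Y14.00
G1 X0.00 Y0.00
; layer 2
G0 Z5.50
G0 X0.00 Y0.00
G1 X15.00 Y0.00
G1 X15.00 Y4.00
G1 X3.00 Y4.00
G1 X3.00 Y14.00
G1 X0.00 Y14.00
G1 X0.00 Y0.00
; layer 3
G0 Z8.25
G0 X0.00 Y0.00
G1 X15.00 Y0.00
G1 X15.00 Y4.00
G1 X3.00 Y4.00
G1 X3.00 Y14.00
G1 X0.00 Y14.00
G1 X0.00 Y0.00
; layer 4
G0 Z11.00
G0 X0.00 Y0.00
G1 X15.00 Y0.00
G1 X15.00 Y4.00
G1 X3.00 Y4.00
G1 X3.00 Y14.00
G1 X0.00 Y14.00
G1 X0.00 Y0.00
M2 ; end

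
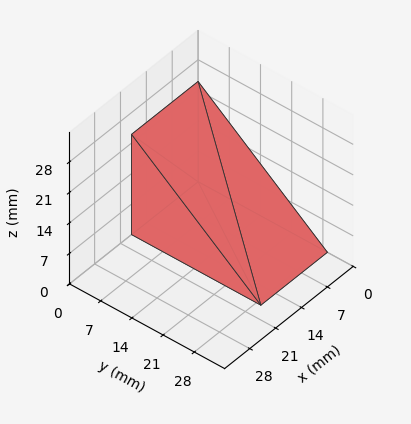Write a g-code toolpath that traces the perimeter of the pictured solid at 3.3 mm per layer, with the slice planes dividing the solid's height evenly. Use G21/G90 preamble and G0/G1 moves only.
Reading the render: the shape is a wedge (ramp): 18 × 29 mm base, rising to 23 mm along the y=0 edge and sloping linearly to z=0 at y=29 (dimensions read to the nearest mm from the axis ticks). For the g-code, the solid's height is divided into equal slices at the stated Δz and each level perimeter traced with G1 moves after a G0 lift.

; perimeter-only toolpath
G21 ; units = mm
G90 ; absolute positioning
G28 ; home
; layer 1
G0 Z3.3
G0 X0.0 Y0.0
G1 X18.0 Y0.0
G1 X18.0 Y24.9
G1 X0.0 Y24.9
G1 X0.0 Y0.0
; layer 2
G0 Z6.6
G0 X0.0 Y0.0
G1 X18.0 Y0.0
G1 X18.0 Y20.7
G1 X0.0 Y20.7
G1 X0.0 Y0.0
; layer 3
G0 Z9.9
G0 X0.0 Y0.0
G1 X18.0 Y0.0
G1 X18.0 Y16.6
G1 X0.0 Y16.6
G1 X0.0 Y0.0
; layer 4
G0 Z13.1
G0 X0.0 Y0.0
G1 X18.0 Y0.0
G1 X18.0 Y12.4
G1 X0.0 Y12.4
G1 X0.0 Y0.0
; layer 5
G0 Z16.4
G0 X0.0 Y0.0
G1 X18.0 Y0.0
G1 X18.0 Y8.3
G1 X0.0 Y8.3
G1 X0.0 Y0.0
; layer 6
G0 Z19.7
G0 X0.0 Y0.0
G1 X18.0 Y0.0
G1 X18.0 Y4.1
G1 X0.0 Y4.1
G1 X0.0 Y0.0
M2 ; end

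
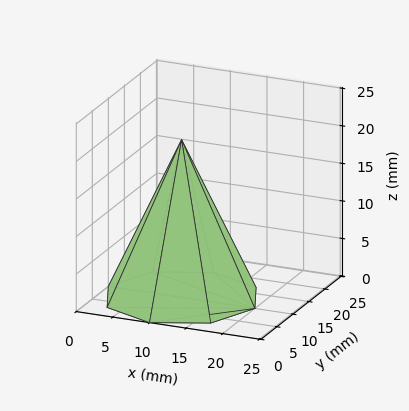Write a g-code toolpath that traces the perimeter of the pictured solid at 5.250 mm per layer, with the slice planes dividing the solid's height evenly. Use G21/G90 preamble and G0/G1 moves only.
Reading the render: the shape is a regular 8-sided pyramid, base circumscribed radius ≈ 10 mm, apex at z ≈ 21 mm (dimensions read to the nearest mm from the axis ticks). For the g-code, the solid's height is divided into equal slices at the stated Δz and each level perimeter traced with G1 moves after a G0 lift.

; perimeter-only toolpath
G21 ; units = mm
G90 ; absolute positioning
G28 ; home
; layer 1
G0 Z5.250
G0 X17.500 Y10.000
G1 X15.303 Y15.303
G1 X10.000 Y17.500
G1 X4.697 Y15.303
G1 X2.500 Y10.000
G1 X4.697 Y4.697
G1 X10.000 Y2.500
G1 X15.303 Y4.697
G1 X17.500 Y10.000
; layer 2
G0 Z10.500
G0 X15.000 Y10.000
G1 X13.536 Y13.536
G1 X10.000 Y15.000
G1 X6.465 Y13.536
G1 X5.000 Y10.000
G1 X6.465 Y6.465
G1 X10.000 Y5.000
G1 X13.536 Y6.465
G1 X15.000 Y10.000
; layer 3
G0 Z15.750
G0 X12.500 Y10.000
G1 X11.768 Y11.768
G1 X10.000 Y12.500
G1 X8.232 Y11.768
G1 X7.500 Y10.000
G1 X8.232 Y8.232
G1 X10.000 Y7.500
G1 X11.768 Y8.232
G1 X12.500 Y10.000
M2 ; end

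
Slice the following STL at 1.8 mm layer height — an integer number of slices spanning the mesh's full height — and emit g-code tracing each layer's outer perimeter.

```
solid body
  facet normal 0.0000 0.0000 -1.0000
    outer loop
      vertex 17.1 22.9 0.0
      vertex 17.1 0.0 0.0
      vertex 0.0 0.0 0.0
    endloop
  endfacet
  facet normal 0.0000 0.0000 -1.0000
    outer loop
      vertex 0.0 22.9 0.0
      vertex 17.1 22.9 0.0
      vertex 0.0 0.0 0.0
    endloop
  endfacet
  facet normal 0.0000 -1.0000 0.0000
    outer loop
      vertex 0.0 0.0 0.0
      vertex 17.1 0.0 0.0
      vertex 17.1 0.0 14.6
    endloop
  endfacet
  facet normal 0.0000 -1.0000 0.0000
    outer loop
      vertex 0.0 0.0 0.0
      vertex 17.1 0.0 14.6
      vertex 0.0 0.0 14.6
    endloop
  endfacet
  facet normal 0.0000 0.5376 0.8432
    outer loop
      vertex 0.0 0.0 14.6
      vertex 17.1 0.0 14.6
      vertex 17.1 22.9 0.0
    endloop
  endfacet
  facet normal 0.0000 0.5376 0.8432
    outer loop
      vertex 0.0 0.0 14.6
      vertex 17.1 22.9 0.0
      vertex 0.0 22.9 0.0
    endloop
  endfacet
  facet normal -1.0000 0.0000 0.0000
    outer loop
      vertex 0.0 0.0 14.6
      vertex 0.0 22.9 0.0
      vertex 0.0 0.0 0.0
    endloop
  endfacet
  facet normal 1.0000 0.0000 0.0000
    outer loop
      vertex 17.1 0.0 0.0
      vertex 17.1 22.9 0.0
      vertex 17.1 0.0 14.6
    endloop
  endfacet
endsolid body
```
; perimeter-only toolpath
G21 ; units = mm
G90 ; absolute positioning
G28 ; home
; layer 1
G0 Z1.8
G0 X0.0 Y0.0
G1 X17.1 Y0.0
G1 X17.1 Y20.0
G1 X0.0 Y20.0
G1 X0.0 Y0.0
; layer 2
G0 Z3.6
G0 X0.0 Y0.0
G1 X17.1 Y0.0
G1 X17.1 Y17.2
G1 X0.0 Y17.2
G1 X0.0 Y0.0
; layer 3
G0 Z5.5
G0 X0.0 Y0.0
G1 X17.1 Y0.0
G1 X17.1 Y14.3
G1 X0.0 Y14.3
G1 X0.0 Y0.0
; layer 4
G0 Z7.3
G0 X0.0 Y0.0
G1 X17.1 Y0.0
G1 X17.1 Y11.4
G1 X0.0 Y11.4
G1 X0.0 Y0.0
; layer 5
G0 Z9.1
G0 X0.0 Y0.0
G1 X17.1 Y0.0
G1 X17.1 Y8.6
G1 X0.0 Y8.6
G1 X0.0 Y0.0
; layer 6
G0 Z10.9
G0 X0.0 Y0.0
G1 X17.1 Y0.0
G1 X17.1 Y5.7
G1 X0.0 Y5.7
G1 X0.0 Y0.0
; layer 7
G0 Z12.8
G0 X0.0 Y0.0
G1 X17.1 Y0.0
G1 X17.1 Y2.9
G1 X0.0 Y2.9
G1 X0.0 Y0.0
M2 ; end

The solid is a wedge (ramp): 17.1 × 22.9 mm base, rising to 14.6 mm along the y=0 edge and sloping linearly to z=0 at y=22.9. Slicing at Δz = 1.8 mm — 8 equal slices spanning the solid's height, so layer i sits at z = i·h/8 — gives 7 non-empty perimeters. Each is a 4-segment closed polygon; G0 lifts to the layer z and rapids to the start vertex, then G1 traces the edges. The cross-section shrinks linearly with z (the slice at the apex is degenerate and omitted).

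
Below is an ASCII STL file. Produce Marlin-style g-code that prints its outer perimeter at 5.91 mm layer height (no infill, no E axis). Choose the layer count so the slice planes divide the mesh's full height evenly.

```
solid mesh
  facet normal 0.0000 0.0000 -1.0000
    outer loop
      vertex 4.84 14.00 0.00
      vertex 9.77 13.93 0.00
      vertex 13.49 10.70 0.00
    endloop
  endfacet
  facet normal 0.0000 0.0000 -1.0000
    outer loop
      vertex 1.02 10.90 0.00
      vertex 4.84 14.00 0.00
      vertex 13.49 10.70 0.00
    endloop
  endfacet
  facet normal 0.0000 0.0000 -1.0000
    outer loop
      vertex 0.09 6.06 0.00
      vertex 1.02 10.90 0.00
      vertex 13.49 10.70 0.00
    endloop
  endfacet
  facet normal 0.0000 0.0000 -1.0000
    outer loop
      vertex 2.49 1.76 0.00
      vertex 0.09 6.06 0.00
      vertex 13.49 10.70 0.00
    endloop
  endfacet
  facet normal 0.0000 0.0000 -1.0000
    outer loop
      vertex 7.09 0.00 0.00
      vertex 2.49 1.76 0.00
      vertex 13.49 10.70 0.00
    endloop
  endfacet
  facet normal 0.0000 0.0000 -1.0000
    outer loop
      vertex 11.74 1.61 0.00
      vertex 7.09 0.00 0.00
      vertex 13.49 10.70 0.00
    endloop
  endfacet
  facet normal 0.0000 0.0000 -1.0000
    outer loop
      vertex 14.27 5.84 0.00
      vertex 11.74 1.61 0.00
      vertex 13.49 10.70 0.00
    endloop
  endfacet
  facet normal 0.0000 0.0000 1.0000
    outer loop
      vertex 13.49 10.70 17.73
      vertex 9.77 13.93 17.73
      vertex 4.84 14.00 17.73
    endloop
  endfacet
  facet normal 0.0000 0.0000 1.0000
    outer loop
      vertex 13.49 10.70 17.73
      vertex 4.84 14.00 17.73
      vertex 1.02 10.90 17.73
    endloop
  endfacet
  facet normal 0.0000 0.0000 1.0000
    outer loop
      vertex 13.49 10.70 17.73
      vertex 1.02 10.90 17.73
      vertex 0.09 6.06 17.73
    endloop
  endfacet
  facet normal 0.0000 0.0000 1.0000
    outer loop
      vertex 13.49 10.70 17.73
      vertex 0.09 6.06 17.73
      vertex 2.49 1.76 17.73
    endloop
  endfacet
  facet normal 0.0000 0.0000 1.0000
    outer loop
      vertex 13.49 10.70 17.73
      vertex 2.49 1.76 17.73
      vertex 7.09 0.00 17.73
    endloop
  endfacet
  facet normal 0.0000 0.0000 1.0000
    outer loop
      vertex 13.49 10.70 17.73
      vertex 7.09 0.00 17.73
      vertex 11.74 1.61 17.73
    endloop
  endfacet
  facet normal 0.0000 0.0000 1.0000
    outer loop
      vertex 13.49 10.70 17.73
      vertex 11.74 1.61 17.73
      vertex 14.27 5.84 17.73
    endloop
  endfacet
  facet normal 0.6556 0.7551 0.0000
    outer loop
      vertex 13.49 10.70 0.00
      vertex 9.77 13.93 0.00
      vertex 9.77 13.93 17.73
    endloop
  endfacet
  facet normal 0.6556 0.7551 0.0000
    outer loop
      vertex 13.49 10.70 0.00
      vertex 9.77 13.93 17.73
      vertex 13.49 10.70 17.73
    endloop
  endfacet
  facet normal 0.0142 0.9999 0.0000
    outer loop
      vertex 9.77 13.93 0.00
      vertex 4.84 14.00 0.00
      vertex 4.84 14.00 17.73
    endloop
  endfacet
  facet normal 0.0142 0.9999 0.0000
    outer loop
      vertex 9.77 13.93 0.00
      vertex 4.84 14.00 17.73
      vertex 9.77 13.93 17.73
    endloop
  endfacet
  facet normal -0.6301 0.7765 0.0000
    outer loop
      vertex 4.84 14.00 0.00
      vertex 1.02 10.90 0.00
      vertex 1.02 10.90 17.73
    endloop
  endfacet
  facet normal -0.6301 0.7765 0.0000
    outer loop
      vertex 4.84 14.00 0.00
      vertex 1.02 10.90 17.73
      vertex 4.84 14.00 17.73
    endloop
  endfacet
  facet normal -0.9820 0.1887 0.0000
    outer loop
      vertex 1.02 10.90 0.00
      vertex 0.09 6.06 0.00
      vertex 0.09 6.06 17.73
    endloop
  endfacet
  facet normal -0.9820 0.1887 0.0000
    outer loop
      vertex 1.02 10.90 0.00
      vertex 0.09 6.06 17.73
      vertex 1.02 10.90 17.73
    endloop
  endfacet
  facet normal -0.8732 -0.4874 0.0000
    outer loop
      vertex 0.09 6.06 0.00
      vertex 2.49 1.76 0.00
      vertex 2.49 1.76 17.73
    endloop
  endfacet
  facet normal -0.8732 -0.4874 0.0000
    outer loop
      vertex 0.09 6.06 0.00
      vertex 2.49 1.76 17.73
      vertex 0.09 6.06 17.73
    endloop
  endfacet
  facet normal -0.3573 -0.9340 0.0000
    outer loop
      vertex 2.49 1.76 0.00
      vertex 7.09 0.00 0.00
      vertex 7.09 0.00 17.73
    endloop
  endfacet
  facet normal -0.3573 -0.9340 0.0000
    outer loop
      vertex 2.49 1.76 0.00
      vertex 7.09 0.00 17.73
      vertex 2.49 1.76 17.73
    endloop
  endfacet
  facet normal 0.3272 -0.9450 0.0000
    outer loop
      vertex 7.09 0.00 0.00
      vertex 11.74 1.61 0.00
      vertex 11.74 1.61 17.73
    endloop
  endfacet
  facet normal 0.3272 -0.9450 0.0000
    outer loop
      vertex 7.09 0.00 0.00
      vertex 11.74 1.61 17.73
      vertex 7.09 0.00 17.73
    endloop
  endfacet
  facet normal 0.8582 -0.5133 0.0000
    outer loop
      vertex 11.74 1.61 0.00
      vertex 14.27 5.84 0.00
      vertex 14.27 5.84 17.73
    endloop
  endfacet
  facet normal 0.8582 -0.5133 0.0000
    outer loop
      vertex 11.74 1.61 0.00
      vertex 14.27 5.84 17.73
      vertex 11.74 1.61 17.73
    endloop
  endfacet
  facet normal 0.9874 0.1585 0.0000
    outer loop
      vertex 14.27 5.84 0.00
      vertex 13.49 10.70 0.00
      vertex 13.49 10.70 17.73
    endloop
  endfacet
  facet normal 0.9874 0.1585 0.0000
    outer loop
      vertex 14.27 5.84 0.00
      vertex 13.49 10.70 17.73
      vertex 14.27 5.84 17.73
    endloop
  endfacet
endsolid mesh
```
; perimeter-only toolpath
G21 ; units = mm
G90 ; absolute positioning
G28 ; home
; layer 1
G0 Z5.91
G0 X13.49 Y10.70
G1 X9.77 Y13.93
G1 X4.84 Y14.00
G1 X1.02 Y10.90
G1 X0.09 Y6.06
G1 X2.49 Y1.76
G1 X7.09 Y0.00
G1 X11.74 Y1.61
G1 X14.27 Y5.84
G1 X13.49 Y10.70
; layer 2
G0 Z11.82
G0 X13.49 Y10.70
G1 X9.77 Y13.93
G1 X4.84 Y14.00
G1 X1.02 Y10.90
G1 X0.09 Y6.06
G1 X2.49 Y1.76
G1 X7.09 Y0.00
G1 X11.74 Y1.61
G1 X14.27 Y5.84
G1 X13.49 Y10.70
; layer 3
G0 Z17.73
G0 X13.49 Y10.70
G1 X9.77 Y13.93
G1 X4.84 Y14.00
G1 X1.02 Y10.90
G1 X0.09 Y6.06
G1 X2.49 Y1.76
G1 X7.09 Y0.00
G1 X11.74 Y1.61
G1 X14.27 Y5.84
G1 X13.49 Y10.70
M2 ; end

The solid is a regular 9-sided prism (a cylinder approximated with 9 flat sides), circumscribed radius ≈ 7.2 mm, height ≈ 17.7 mm. Slicing at Δz = 5.91 mm — 3 equal slices spanning the solid's height, so layer i sits at z = i·h/3 — gives 3 non-empty perimeters. Each is a 9-segment closed polygon; G0 lifts to the layer z and rapids to the start vertex, then G1 traces the edges.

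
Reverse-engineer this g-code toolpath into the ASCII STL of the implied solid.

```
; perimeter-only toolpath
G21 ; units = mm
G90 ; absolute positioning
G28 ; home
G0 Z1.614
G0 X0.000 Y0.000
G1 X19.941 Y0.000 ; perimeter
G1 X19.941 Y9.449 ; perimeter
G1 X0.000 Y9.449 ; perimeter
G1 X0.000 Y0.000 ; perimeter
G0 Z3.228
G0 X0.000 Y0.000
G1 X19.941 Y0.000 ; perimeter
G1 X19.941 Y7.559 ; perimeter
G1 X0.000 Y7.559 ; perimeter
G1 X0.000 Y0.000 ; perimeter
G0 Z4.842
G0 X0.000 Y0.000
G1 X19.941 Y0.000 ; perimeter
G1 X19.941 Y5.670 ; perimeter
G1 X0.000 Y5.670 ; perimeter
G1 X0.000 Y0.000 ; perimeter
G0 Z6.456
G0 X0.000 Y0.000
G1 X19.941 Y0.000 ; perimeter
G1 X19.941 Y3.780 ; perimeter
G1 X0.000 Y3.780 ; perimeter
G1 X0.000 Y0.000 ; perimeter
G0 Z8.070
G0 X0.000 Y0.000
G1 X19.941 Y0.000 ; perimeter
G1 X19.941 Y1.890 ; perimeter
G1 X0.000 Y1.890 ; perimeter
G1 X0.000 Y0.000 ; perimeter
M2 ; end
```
solid part
  facet normal 0.0000 0.0000 -1.0000
    outer loop
      vertex 19.941 11.339 0.000
      vertex 19.941 0.000 0.000
      vertex 0.000 0.000 0.000
    endloop
  endfacet
  facet normal 0.0000 0.0000 -1.0000
    outer loop
      vertex 0.000 11.339 0.000
      vertex 19.941 11.339 0.000
      vertex 0.000 0.000 0.000
    endloop
  endfacet
  facet normal 0.0000 -1.0000 0.0000
    outer loop
      vertex 0.000 0.000 0.000
      vertex 19.941 0.000 0.000
      vertex 19.941 0.000 9.684
    endloop
  endfacet
  facet normal 0.0000 -1.0000 0.0000
    outer loop
      vertex 0.000 0.000 0.000
      vertex 19.941 0.000 9.684
      vertex 0.000 0.000 9.684
    endloop
  endfacet
  facet normal 0.0000 0.6494 0.7604
    outer loop
      vertex 0.000 0.000 9.684
      vertex 19.941 0.000 9.684
      vertex 19.941 11.339 0.000
    endloop
  endfacet
  facet normal 0.0000 0.6494 0.7604
    outer loop
      vertex 0.000 0.000 9.684
      vertex 19.941 11.339 0.000
      vertex 0.000 11.339 0.000
    endloop
  endfacet
  facet normal -1.0000 0.0000 0.0000
    outer loop
      vertex 0.000 0.000 9.684
      vertex 0.000 11.339 0.000
      vertex 0.000 0.000 0.000
    endloop
  endfacet
  facet normal 1.0000 0.0000 0.0000
    outer loop
      vertex 19.941 0.000 0.000
      vertex 19.941 11.339 0.000
      vertex 19.941 0.000 9.684
    endloop
  endfacet
endsolid part

The G0 Z moves step by Δz≈1.614 mm. The G1 loops shrink linearly with z, so the solid tapers from its base footprint up to z≈9.68. Closing with a flat bottom cap and the tapered top and triangulating gives 8 facets — a wedge (ramp): 19.9 × 11.3 mm base, rising to 9.68 mm along the y=0 edge and sloping linearly to z=0 at y=11.3.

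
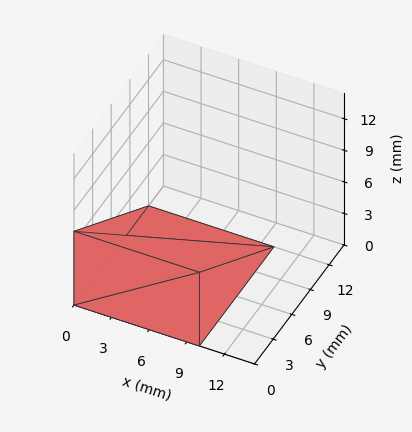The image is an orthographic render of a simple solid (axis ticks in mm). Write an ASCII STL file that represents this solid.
Reading the render: the shape is a wedge (ramp): 10 × 12 mm base, rising to 7 mm along the y=0 edge and sloping linearly to z=0 at y=12 (dimensions read to the nearest mm from the axis ticks). For the STL, each face is triangulated and given an outward normal.

solid part
  facet normal 0.0000 0.0000 -1.0000
    outer loop
      vertex 10.00 12.00 0.00
      vertex 10.00 0.00 0.00
      vertex 0.00 0.00 0.00
    endloop
  endfacet
  facet normal 0.0000 0.0000 -1.0000
    outer loop
      vertex 0.00 12.00 0.00
      vertex 10.00 12.00 0.00
      vertex 0.00 0.00 0.00
    endloop
  endfacet
  facet normal 0.0000 -1.0000 0.0000
    outer loop
      vertex 0.00 0.00 0.00
      vertex 10.00 0.00 0.00
      vertex 10.00 0.00 7.00
    endloop
  endfacet
  facet normal 0.0000 -1.0000 0.0000
    outer loop
      vertex 0.00 0.00 0.00
      vertex 10.00 0.00 7.00
      vertex 0.00 0.00 7.00
    endloop
  endfacet
  facet normal 0.0000 0.5039 0.8638
    outer loop
      vertex 0.00 0.00 7.00
      vertex 10.00 0.00 7.00
      vertex 10.00 12.00 0.00
    endloop
  endfacet
  facet normal 0.0000 0.5039 0.8638
    outer loop
      vertex 0.00 0.00 7.00
      vertex 10.00 12.00 0.00
      vertex 0.00 12.00 0.00
    endloop
  endfacet
  facet normal -1.0000 0.0000 0.0000
    outer loop
      vertex 0.00 0.00 7.00
      vertex 0.00 12.00 0.00
      vertex 0.00 0.00 0.00
    endloop
  endfacet
  facet normal 1.0000 0.0000 0.0000
    outer loop
      vertex 10.00 0.00 0.00
      vertex 10.00 12.00 0.00
      vertex 10.00 0.00 7.00
    endloop
  endfacet
endsolid part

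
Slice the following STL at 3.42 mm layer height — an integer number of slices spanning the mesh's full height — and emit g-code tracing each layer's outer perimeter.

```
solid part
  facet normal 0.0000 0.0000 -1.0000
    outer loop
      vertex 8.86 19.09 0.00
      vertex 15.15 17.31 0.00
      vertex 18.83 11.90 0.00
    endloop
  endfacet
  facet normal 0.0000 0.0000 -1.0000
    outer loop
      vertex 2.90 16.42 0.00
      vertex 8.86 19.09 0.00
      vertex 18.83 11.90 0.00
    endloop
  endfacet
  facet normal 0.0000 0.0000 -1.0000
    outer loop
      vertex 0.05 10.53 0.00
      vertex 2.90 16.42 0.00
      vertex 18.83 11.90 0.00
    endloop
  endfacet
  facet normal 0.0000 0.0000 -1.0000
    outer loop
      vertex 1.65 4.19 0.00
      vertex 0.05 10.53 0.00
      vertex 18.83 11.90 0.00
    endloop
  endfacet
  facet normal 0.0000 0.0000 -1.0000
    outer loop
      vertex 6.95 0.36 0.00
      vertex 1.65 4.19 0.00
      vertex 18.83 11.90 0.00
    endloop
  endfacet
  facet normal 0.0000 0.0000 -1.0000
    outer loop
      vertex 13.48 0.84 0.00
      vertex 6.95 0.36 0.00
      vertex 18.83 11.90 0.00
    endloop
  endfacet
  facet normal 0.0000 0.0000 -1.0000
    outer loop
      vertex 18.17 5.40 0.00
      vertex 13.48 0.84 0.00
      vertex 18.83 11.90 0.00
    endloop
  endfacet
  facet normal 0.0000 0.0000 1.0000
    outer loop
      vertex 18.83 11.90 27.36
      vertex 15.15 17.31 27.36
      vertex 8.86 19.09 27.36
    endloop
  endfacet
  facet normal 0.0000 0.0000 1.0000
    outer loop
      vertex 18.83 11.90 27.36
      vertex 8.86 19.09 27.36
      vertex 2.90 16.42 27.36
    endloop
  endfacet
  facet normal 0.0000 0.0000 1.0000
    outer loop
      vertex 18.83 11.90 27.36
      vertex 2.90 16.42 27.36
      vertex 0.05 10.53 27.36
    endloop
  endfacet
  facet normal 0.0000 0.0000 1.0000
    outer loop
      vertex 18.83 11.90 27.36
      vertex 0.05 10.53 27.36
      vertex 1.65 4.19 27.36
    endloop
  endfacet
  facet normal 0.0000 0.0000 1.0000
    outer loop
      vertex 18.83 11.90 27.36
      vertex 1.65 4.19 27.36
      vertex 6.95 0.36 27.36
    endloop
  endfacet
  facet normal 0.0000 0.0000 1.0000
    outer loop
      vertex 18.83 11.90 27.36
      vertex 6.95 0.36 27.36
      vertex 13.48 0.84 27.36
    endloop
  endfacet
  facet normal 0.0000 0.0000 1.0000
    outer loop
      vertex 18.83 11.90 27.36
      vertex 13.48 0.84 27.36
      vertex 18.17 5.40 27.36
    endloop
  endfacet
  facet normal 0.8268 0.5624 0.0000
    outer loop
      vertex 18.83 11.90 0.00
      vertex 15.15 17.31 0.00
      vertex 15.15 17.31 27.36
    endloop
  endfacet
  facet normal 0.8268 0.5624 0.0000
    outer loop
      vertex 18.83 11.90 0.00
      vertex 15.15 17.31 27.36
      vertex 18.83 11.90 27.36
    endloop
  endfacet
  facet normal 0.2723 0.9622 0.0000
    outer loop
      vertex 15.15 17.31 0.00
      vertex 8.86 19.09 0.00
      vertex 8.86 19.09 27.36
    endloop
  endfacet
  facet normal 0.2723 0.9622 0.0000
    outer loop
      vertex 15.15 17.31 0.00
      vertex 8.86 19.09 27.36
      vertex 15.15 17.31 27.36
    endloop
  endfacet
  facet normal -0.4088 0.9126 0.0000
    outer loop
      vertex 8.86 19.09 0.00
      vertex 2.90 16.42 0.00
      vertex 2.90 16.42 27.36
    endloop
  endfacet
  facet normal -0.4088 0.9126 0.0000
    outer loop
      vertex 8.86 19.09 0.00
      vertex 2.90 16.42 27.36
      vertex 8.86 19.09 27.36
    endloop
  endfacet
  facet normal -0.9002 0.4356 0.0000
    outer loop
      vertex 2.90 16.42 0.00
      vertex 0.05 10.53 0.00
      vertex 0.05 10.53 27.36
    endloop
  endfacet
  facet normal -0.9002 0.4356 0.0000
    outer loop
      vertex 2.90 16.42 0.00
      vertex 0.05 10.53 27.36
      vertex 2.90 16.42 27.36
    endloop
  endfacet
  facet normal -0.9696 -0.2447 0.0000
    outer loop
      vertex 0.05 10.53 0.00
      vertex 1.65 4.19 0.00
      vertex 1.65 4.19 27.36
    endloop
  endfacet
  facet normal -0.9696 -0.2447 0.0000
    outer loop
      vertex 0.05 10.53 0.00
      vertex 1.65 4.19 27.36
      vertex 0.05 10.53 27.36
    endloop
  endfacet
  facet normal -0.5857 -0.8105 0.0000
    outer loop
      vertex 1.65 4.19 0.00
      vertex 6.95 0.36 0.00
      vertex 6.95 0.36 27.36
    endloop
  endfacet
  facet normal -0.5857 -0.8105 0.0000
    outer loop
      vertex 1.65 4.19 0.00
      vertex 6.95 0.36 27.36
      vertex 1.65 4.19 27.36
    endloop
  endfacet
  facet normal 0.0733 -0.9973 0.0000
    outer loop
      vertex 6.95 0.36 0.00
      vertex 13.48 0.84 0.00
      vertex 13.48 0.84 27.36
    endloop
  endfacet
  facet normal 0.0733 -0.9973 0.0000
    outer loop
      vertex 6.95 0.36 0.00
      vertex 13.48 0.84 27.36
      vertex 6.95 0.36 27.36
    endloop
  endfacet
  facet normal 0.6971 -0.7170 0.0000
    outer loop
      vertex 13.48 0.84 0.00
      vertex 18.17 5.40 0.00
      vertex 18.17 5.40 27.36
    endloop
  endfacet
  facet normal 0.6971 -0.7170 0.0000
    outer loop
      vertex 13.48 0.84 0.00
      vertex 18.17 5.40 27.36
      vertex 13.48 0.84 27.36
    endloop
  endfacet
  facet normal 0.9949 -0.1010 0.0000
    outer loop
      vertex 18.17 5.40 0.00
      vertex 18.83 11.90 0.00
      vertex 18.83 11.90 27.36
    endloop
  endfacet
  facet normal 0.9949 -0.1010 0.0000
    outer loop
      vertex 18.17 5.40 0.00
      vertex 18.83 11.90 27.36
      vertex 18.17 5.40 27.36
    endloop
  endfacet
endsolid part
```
; perimeter-only toolpath
G21 ; units = mm
G90 ; absolute positioning
G28 ; home
; layer 1
G0 Z3.42
G0 X18.83 Y11.90
G1 X15.15 Y17.31
G1 X8.86 Y19.09
G1 X2.90 Y16.42
G1 X0.05 Y10.53
G1 X1.65 Y4.19
G1 X6.95 Y0.36
G1 X13.48 Y0.84
G1 X18.17 Y5.40
G1 X18.83 Y11.90
; layer 2
G0 Z6.84
G0 X18.83 Y11.90
G1 X15.15 Y17.31
G1 X8.86 Y19.09
G1 X2.90 Y16.42
G1 X0.05 Y10.53
G1 X1.65 Y4.19
G1 X6.95 Y0.36
G1 X13.48 Y0.84
G1 X18.17 Y5.40
G1 X18.83 Y11.90
; layer 3
G0 Z10.26
G0 X18.83 Y11.90
G1 X15.15 Y17.31
G1 X8.86 Y19.09
G1 X2.90 Y16.42
G1 X0.05 Y10.53
G1 X1.65 Y4.19
G1 X6.95 Y0.36
G1 X13.48 Y0.84
G1 X18.17 Y5.40
G1 X18.83 Y11.90
; layer 4
G0 Z13.68
G0 X18.83 Y11.90
G1 X15.15 Y17.31
G1 X8.86 Y19.09
G1 X2.90 Y16.42
G1 X0.05 Y10.53
G1 X1.65 Y4.19
G1 X6.95 Y0.36
G1 X13.48 Y0.84
G1 X18.17 Y5.40
G1 X18.83 Y11.90
; layer 5
G0 Z17.10
G0 X18.83 Y11.90
G1 X15.15 Y17.31
G1 X8.86 Y19.09
G1 X2.90 Y16.42
G1 X0.05 Y10.53
G1 X1.65 Y4.19
G1 X6.95 Y0.36
G1 X13.48 Y0.84
G1 X18.17 Y5.40
G1 X18.83 Y11.90
; layer 6
G0 Z20.52
G0 X18.83 Y11.90
G1 X15.15 Y17.31
G1 X8.86 Y19.09
G1 X2.90 Y16.42
G1 X0.05 Y10.53
G1 X1.65 Y4.19
G1 X6.95 Y0.36
G1 X13.48 Y0.84
G1 X18.17 Y5.40
G1 X18.83 Y11.90
; layer 7
G0 Z23.94
G0 X18.83 Y11.90
G1 X15.15 Y17.31
G1 X8.86 Y19.09
G1 X2.90 Y16.42
G1 X0.05 Y10.53
G1 X1.65 Y4.19
G1 X6.95 Y0.36
G1 X13.48 Y0.84
G1 X18.17 Y5.40
G1 X18.83 Y11.90
; layer 8
G0 Z27.36
G0 X18.83 Y11.90
G1 X15.15 Y17.31
G1 X8.86 Y19.09
G1 X2.90 Y16.42
G1 X0.05 Y10.53
G1 X1.65 Y4.19
G1 X6.95 Y0.36
G1 X13.48 Y0.84
G1 X18.17 Y5.40
G1 X18.83 Y11.90
M2 ; end

The solid is a regular 9-sided prism (a cylinder approximated with 9 flat sides), circumscribed radius ≈ 9.56 mm, height ≈ 27.4 mm. Slicing at Δz = 3.42 mm — 8 equal slices spanning the solid's height, so layer i sits at z = i·h/8 — gives 8 non-empty perimeters. Each is a 9-segment closed polygon; G0 lifts to the layer z and rapids to the start vertex, then G1 traces the edges.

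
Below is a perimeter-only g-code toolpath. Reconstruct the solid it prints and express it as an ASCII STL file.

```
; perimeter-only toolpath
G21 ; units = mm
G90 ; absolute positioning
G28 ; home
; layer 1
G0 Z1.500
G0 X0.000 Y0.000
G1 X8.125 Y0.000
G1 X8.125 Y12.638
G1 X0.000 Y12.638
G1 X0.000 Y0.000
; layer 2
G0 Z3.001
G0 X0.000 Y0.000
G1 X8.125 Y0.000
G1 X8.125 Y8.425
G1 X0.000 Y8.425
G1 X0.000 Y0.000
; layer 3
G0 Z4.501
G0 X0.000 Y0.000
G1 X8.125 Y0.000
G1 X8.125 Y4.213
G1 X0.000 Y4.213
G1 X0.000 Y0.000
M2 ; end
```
solid part
  facet normal 0.0000 0.0000 -1.0000
    outer loop
      vertex 8.125 16.850 0.000
      vertex 8.125 0.000 0.000
      vertex 0.000 0.000 0.000
    endloop
  endfacet
  facet normal 0.0000 0.0000 -1.0000
    outer loop
      vertex 0.000 16.850 0.000
      vertex 8.125 16.850 0.000
      vertex 0.000 0.000 0.000
    endloop
  endfacet
  facet normal 0.0000 -1.0000 0.0000
    outer loop
      vertex 0.000 0.000 0.000
      vertex 8.125 0.000 0.000
      vertex 8.125 0.000 6.001
    endloop
  endfacet
  facet normal 0.0000 -1.0000 0.0000
    outer loop
      vertex 0.000 0.000 0.000
      vertex 8.125 0.000 6.001
      vertex 0.000 0.000 6.001
    endloop
  endfacet
  facet normal 0.0000 0.3355 0.9420
    outer loop
      vertex 0.000 0.000 6.001
      vertex 8.125 0.000 6.001
      vertex 8.125 16.850 0.000
    endloop
  endfacet
  facet normal 0.0000 0.3355 0.9420
    outer loop
      vertex 0.000 0.000 6.001
      vertex 8.125 16.850 0.000
      vertex 0.000 16.850 0.000
    endloop
  endfacet
  facet normal -1.0000 0.0000 0.0000
    outer loop
      vertex 0.000 0.000 6.001
      vertex 0.000 16.850 0.000
      vertex 0.000 0.000 0.000
    endloop
  endfacet
  facet normal 1.0000 0.0000 0.0000
    outer loop
      vertex 8.125 0.000 0.000
      vertex 8.125 16.850 0.000
      vertex 8.125 0.000 6.001
    endloop
  endfacet
endsolid part

The G0 Z moves step by Δz≈1.500 mm. The G1 loops shrink linearly with z, so the solid tapers from its base footprint up to z≈6. Closing with a flat bottom cap and the tapered top and triangulating gives 8 facets — a wedge (ramp): 8.12 × 16.9 mm base, rising to 6 mm along the y=0 edge and sloping linearly to z=0 at y=16.9.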